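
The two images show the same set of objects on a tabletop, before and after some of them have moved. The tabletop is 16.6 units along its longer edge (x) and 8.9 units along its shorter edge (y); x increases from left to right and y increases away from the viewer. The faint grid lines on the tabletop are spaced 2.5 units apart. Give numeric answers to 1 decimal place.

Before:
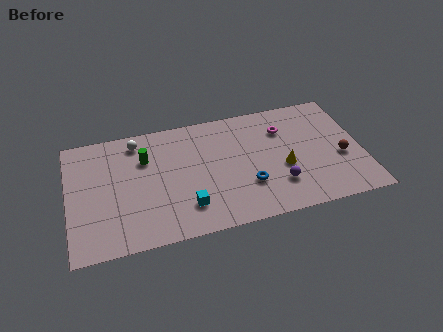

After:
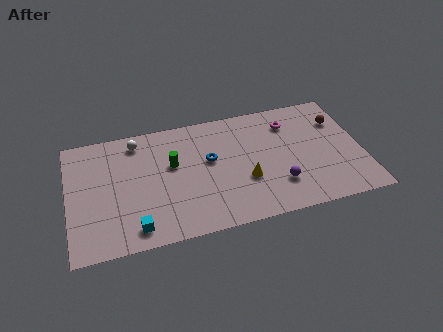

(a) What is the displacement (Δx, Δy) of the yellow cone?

(-2.2, -0.4)

The yellow cone started near (12.1, 3.6) and ended near (9.9, 3.2).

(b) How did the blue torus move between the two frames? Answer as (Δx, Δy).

(-2.0, 2.4)

From the two frames, the blue torus sits at roughly (10.0, 2.8) before and (8.0, 5.2) after.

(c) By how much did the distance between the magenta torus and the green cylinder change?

-0.9

Before: roughly 7.9 units apart; after: 7.0. That's 0.9 units closer together.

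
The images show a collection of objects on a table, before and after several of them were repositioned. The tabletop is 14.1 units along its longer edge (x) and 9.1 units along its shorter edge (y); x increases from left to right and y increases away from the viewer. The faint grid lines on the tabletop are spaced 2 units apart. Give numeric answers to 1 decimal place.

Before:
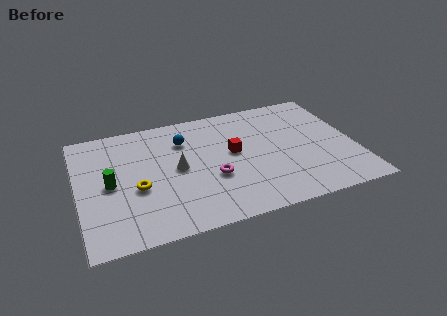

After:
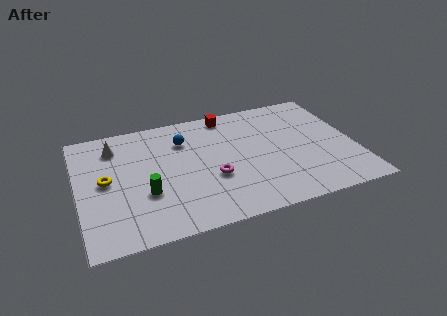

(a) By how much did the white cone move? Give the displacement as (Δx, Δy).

(-3.0, 2.6)

From the two frames, the white cone sits at roughly (5.0, 4.6) before and (2.0, 7.2) after.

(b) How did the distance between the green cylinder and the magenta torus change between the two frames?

-1.8

Before: roughly 5.2 units apart; after: 3.4. That's 1.8 units closer together.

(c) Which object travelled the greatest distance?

the white cone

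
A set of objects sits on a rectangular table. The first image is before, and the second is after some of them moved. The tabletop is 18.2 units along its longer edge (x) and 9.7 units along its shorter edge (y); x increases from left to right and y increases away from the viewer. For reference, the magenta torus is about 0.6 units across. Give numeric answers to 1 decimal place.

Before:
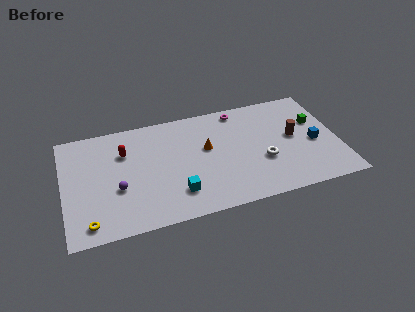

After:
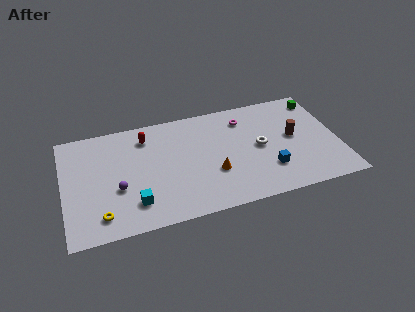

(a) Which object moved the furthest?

the blue cube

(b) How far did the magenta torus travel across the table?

0.9

The magenta torus moved from about (11.9, 8.6) to (12.2, 7.7), a distance of √(0.3² + 0.9²) ≈ 0.9.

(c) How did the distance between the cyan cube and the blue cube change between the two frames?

-0.6

Before: roughly 9.5 units apart; after: 8.9. That's 0.6 units closer together.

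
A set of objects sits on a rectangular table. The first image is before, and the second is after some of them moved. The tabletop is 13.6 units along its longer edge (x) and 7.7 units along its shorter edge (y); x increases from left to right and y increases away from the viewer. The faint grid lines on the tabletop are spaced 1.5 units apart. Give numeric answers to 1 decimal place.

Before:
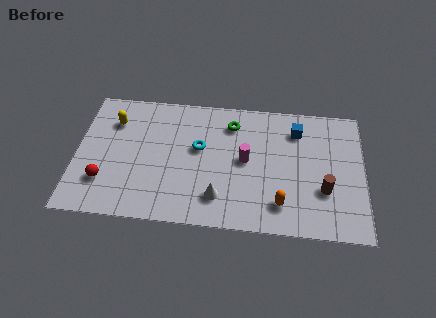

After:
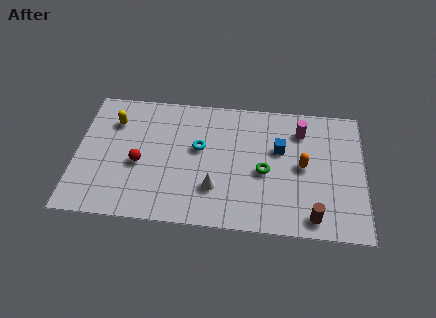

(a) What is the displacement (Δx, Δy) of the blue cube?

(-0.8, -1.2)

The blue cube was at about (10.4, 6.0) and moved to about (9.6, 4.8).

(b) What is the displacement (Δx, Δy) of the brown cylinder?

(-0.5, -1.6)

The brown cylinder started near (11.7, 2.6) and ended near (11.2, 1.0).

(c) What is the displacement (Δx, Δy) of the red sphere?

(1.6, 1.2)

The red sphere was at about (1.4, 2.1) and moved to about (3.0, 3.3).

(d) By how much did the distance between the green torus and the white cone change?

-1.8

They were about 4.4 units apart before and 2.6 after — 1.8 units closer together.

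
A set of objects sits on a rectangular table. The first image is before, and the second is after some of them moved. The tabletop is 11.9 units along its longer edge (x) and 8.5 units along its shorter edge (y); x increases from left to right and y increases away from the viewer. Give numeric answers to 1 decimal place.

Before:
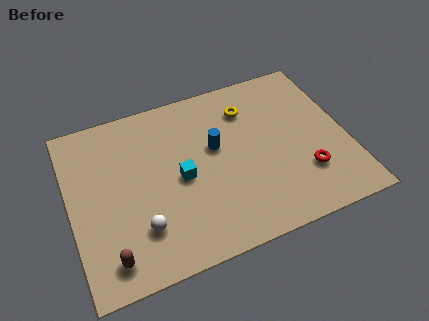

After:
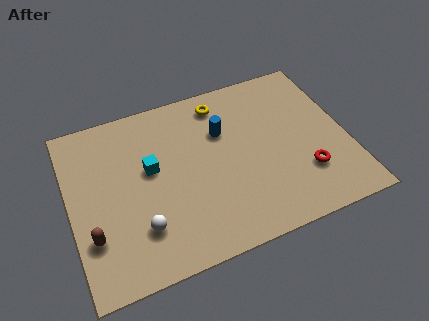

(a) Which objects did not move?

the white sphere and the red torus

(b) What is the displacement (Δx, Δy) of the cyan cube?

(-1.2, 0.9)

From the two frames, the cyan cube sits at roughly (4.7, 4.0) before and (3.5, 4.9) after.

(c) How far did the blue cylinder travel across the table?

0.8

From (6.3, 5.0) to (6.7, 5.7), the blue cylinder covered √(0.4² + 0.7²) ≈ 0.8 units.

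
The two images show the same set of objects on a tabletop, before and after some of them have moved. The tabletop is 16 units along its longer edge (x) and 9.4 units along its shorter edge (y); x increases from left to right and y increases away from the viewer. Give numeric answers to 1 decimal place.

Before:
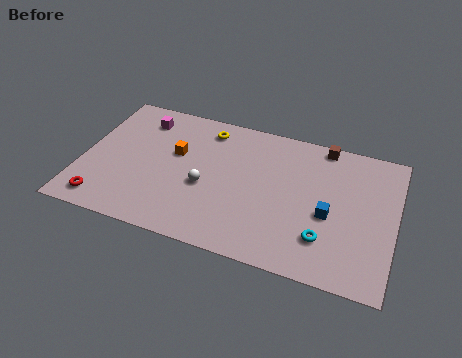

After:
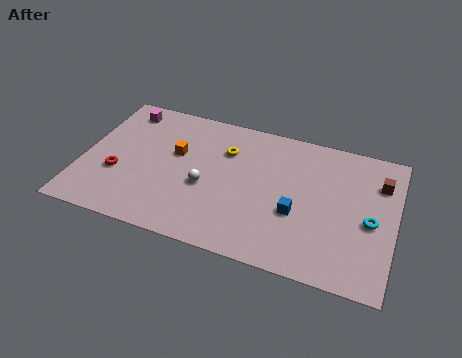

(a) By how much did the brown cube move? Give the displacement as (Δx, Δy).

(3.0, -1.7)

The brown cube started near (12.1, 8.6) and ended near (15.1, 6.9).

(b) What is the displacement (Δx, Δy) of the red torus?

(0.5, 2.1)

The red torus was at about (1.4, 1.3) and moved to about (1.9, 3.4).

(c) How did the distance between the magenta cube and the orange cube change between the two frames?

+1.0

The distance was about 2.8 in the first image and 3.8 in the second, so they moved 1.0 units further apart.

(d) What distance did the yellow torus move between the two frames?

1.6

The yellow torus was near (6.1, 7.9) before and (7.2, 6.7) after, so it travelled √(1.1² + 1.2²) ≈ 1.6 units.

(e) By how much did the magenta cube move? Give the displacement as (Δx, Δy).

(-1.0, 0.4)

The magenta cube was at about (2.7, 7.6) and moved to about (1.7, 8.0).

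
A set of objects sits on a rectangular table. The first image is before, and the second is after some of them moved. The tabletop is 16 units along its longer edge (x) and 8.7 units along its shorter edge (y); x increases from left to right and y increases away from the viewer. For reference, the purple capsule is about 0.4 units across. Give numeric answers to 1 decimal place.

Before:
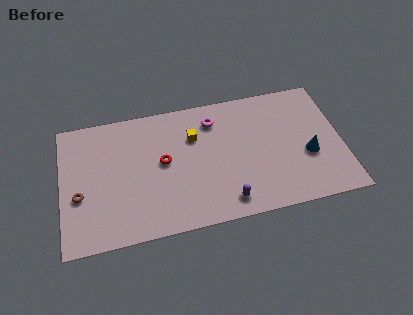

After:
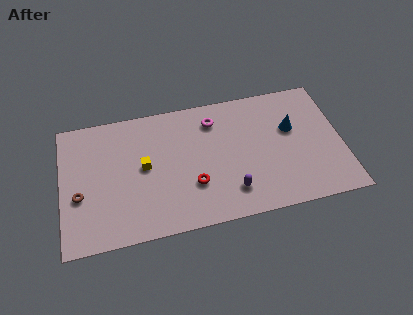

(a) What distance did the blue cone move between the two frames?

2.2

The blue cone was near (14.0, 3.4) before and (13.2, 5.4) after, so it travelled √(0.8² + 2.0²) ≈ 2.2 units.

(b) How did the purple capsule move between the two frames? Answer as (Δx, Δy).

(0.3, 0.6)

From the two frames, the purple capsule sits at roughly (9.2, 1.3) before and (9.5, 1.9) after.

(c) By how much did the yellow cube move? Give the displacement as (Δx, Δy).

(-2.9, -1.4)

The yellow cube was at about (7.6, 6.0) and moved to about (4.7, 4.6).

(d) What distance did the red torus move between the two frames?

2.5

The red torus was near (5.8, 4.7) before and (7.4, 2.8) after, so it travelled √(1.6² + 1.9²) ≈ 2.5 units.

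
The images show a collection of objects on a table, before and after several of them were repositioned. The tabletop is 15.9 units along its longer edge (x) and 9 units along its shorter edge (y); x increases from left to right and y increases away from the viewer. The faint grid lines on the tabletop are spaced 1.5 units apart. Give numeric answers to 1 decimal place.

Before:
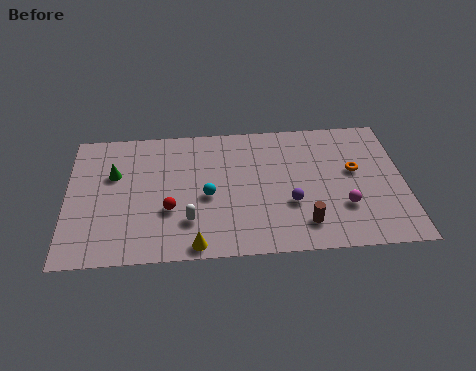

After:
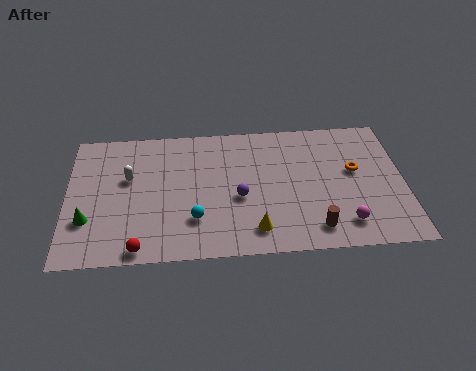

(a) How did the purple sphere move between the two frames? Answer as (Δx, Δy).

(-2.4, 0.6)

From the two frames, the purple sphere sits at roughly (10.5, 3.2) before and (8.1, 3.8) after.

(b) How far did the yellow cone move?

2.9

The yellow cone was near (6.0, 0.8) before and (8.8, 1.6) after, so it travelled √(2.8² + 0.8²) ≈ 2.9 units.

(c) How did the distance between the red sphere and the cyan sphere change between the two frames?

+1.1

The distance was about 2.0 in the first image and 3.1 in the second, so they moved 1.1 units further apart.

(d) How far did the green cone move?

3.2

From (2.2, 5.8) to (1.0, 2.8), the green cone covered √(1.2² + 3.0²) ≈ 3.2 units.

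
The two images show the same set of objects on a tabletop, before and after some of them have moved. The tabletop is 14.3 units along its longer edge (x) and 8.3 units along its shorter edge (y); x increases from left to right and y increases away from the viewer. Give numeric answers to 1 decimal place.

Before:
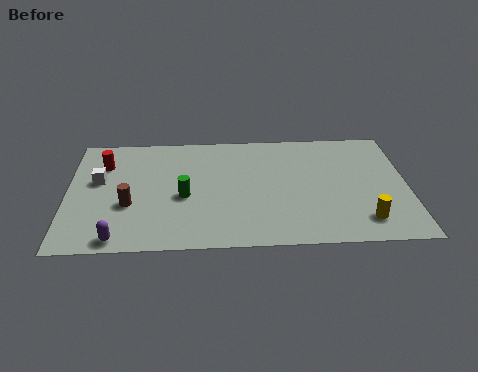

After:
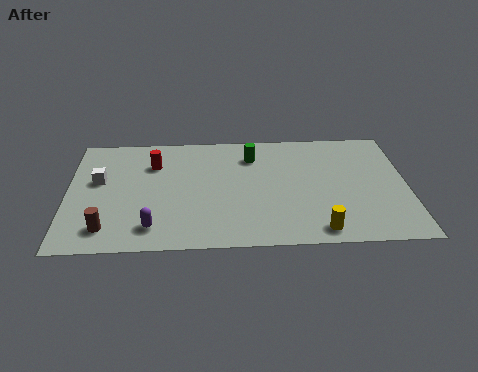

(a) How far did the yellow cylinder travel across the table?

2.0

The yellow cylinder was near (12.4, 1.6) before and (10.5, 1.0) after, so it travelled √(1.9² + 0.6²) ≈ 2.0 units.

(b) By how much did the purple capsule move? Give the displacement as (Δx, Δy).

(1.4, 0.7)

From the two frames, the purple capsule sits at roughly (2.2, 0.8) before and (3.6, 1.5) after.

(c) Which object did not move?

the white cube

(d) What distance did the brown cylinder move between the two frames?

1.8

The brown cylinder moved from about (2.6, 3.1) to (1.7, 1.5), a distance of √(0.9² + 1.6²) ≈ 1.8.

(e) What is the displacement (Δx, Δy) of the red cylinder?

(2.1, -0.1)

The red cylinder started near (1.5, 6.1) and ended near (3.6, 6.0).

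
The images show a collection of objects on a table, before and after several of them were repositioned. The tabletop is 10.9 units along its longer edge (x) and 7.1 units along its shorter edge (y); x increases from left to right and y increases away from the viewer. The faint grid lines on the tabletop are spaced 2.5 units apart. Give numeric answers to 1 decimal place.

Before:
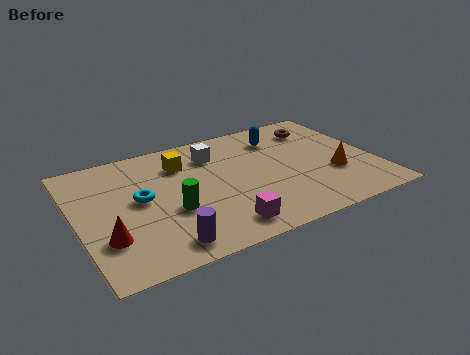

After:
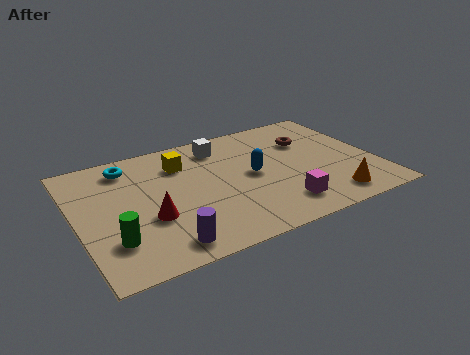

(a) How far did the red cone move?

1.7

From (0.9, 2.1) to (2.5, 2.6), the red cone covered √(1.6² + 0.5²) ≈ 1.7 units.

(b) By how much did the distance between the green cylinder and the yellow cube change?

+1.8

They were about 2.7 units apart before and 4.5 after — 1.8 units further apart.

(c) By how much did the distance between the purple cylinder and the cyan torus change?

+2.1

Before: roughly 2.8 units apart; after: 4.9. That's 2.1 units further apart.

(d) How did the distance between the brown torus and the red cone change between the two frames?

-2.4

They were about 9.0 units apart before and 6.6 after — 2.4 units closer together.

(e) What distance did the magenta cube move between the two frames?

2.2

The magenta cube moved from about (4.9, 1.1) to (7.1, 1.4), a distance of √(2.2² + 0.3²) ≈ 2.2.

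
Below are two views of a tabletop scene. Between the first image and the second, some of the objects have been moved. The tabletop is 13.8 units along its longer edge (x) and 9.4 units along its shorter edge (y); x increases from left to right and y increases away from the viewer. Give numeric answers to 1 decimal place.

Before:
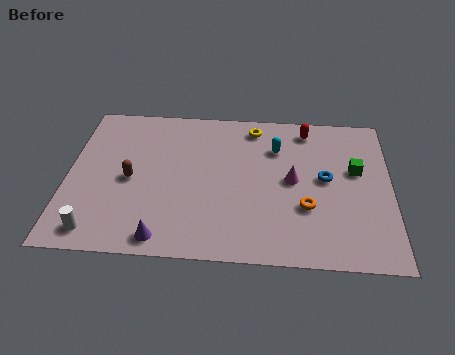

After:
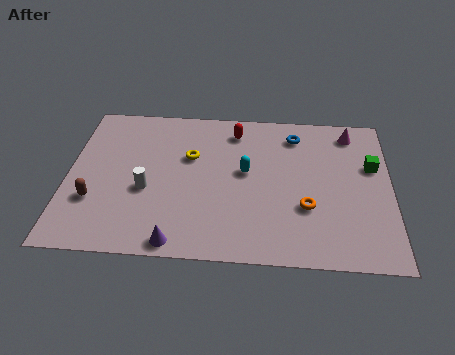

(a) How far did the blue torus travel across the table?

3.0

From (11.0, 5.0) to (9.7, 7.7), the blue torus covered √(1.3² + 2.7²) ≈ 3.0 units.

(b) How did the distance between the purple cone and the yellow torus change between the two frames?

-2.8

Before: roughly 8.0 units apart; after: 5.2. That's 2.8 units closer together.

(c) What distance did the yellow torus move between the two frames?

3.4

The yellow torus was near (7.9, 8.1) before and (5.2, 6.0) after, so it travelled √(2.7² + 2.1²) ≈ 3.4 units.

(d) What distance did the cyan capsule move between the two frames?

2.1

The cyan capsule was near (8.9, 6.8) before and (7.6, 5.2) after, so it travelled √(1.3² + 1.6²) ≈ 2.1 units.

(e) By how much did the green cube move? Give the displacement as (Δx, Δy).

(0.7, 0.3)

The green cube started near (12.3, 5.6) and ended near (13.0, 5.9).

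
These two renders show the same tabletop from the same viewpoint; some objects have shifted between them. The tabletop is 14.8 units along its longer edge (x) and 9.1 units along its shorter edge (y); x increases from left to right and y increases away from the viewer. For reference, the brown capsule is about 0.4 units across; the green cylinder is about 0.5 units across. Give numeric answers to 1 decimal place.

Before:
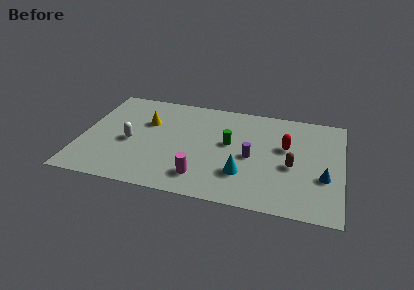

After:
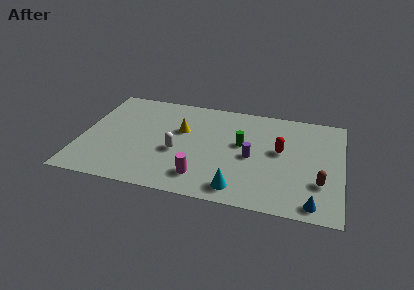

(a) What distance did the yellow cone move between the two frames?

2.0

The yellow cone was near (3.6, 6.0) before and (5.6, 5.7) after, so it travelled √(2.0² + 0.3²) ≈ 2.0 units.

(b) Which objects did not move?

the purple cylinder and the magenta cylinder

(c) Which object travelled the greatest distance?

the white capsule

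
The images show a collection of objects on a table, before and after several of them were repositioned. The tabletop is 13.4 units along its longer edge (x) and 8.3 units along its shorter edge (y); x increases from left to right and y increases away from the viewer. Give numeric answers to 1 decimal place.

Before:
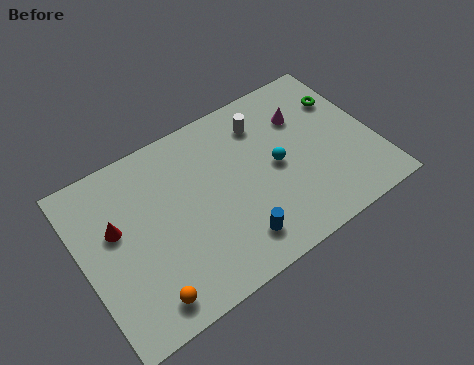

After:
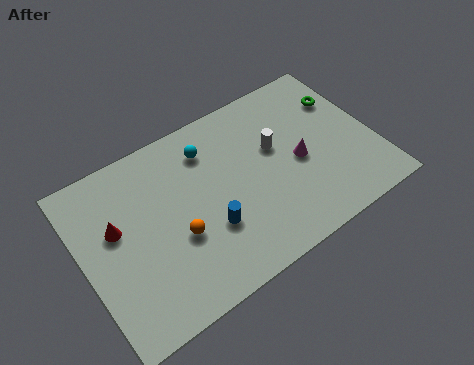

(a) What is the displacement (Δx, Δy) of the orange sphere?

(1.8, 2.0)

From the two frames, the orange sphere sits at roughly (2.3, 1.2) before and (4.1, 3.2) after.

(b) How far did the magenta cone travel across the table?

2.2

From (10.5, 5.9) to (9.9, 3.8), the magenta cone covered √(0.6² + 2.1²) ≈ 2.2 units.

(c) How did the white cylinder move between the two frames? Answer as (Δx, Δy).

(0.3, -1.5)

The white cylinder started near (8.7, 6.5) and ended near (9.0, 5.0).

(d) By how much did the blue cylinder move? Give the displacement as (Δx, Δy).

(-1.0, 1.2)

The blue cylinder was at about (6.5, 1.6) and moved to about (5.5, 2.8).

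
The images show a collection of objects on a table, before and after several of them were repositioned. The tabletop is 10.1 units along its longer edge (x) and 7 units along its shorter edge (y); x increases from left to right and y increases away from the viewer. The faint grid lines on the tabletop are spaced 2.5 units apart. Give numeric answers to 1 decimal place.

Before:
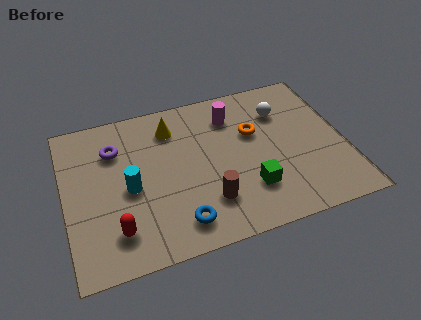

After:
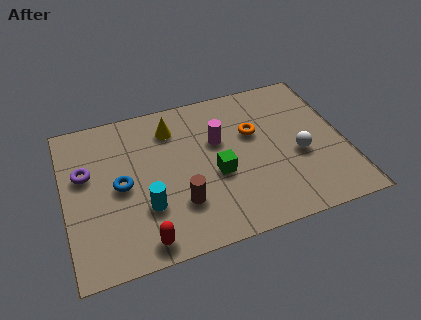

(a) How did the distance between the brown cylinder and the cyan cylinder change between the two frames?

-1.8

They were about 3.0 units apart before and 1.2 after — 1.8 units closer together.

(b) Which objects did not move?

the yellow cone and the orange torus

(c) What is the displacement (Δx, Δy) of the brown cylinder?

(-1.0, 0.2)

From the two frames, the brown cylinder sits at roughly (5.0, 1.8) before and (4.0, 2.0) after.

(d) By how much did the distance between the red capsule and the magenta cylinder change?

-1.3

The distance was about 6.0 in the first image and 4.7 in the second, so they moved 1.3 units closer together.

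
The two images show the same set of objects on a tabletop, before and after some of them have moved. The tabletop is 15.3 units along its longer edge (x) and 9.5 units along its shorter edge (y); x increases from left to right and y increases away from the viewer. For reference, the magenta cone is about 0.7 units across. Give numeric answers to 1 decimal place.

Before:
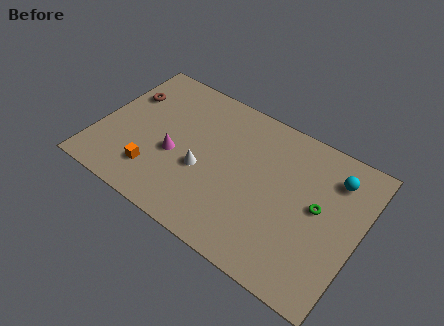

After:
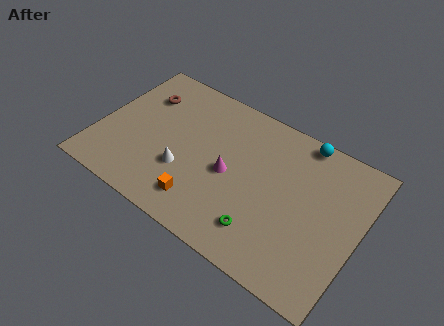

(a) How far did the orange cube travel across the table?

2.9

The orange cube moved from about (3.7, 2.2) to (6.6, 1.8), a distance of √(2.9² + 0.4²) ≈ 2.9.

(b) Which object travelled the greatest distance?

the green torus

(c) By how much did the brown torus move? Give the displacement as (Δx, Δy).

(0.9, 0.4)

From the two frames, the brown torus sits at roughly (1.2, 6.5) before and (2.1, 6.9) after.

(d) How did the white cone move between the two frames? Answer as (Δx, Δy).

(-1.0, -0.6)

The white cone was at about (6.3, 3.8) and moved to about (5.3, 3.2).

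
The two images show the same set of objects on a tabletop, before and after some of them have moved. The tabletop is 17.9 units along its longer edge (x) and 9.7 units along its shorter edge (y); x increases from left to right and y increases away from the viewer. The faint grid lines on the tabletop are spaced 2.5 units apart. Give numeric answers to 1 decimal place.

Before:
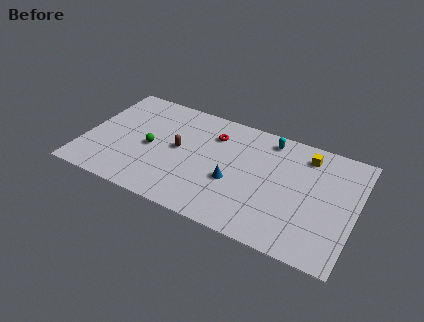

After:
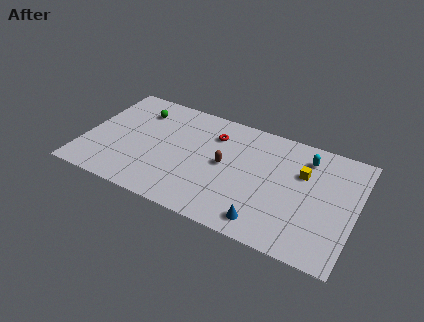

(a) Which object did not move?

the red torus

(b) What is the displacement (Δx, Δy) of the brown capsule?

(3.1, -0.1)

The brown capsule was at about (6.2, 5.1) and moved to about (9.3, 5.0).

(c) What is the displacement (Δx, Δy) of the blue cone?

(2.4, -2.4)

The blue cone was at about (10.0, 3.8) and moved to about (12.4, 1.4).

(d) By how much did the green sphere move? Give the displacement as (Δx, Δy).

(-1.2, 3.0)

The green sphere was at about (4.4, 4.5) and moved to about (3.2, 7.5).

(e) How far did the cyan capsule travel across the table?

2.6

The cyan capsule was near (11.9, 8.4) before and (14.4, 7.8) after, so it travelled √(2.5² + 0.6²) ≈ 2.6 units.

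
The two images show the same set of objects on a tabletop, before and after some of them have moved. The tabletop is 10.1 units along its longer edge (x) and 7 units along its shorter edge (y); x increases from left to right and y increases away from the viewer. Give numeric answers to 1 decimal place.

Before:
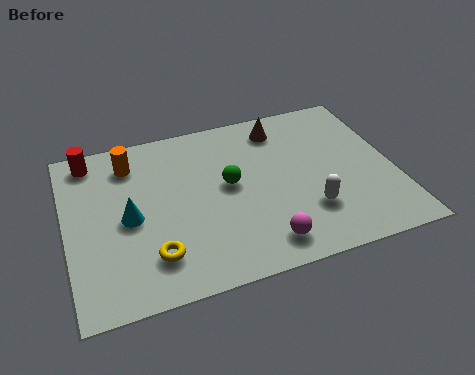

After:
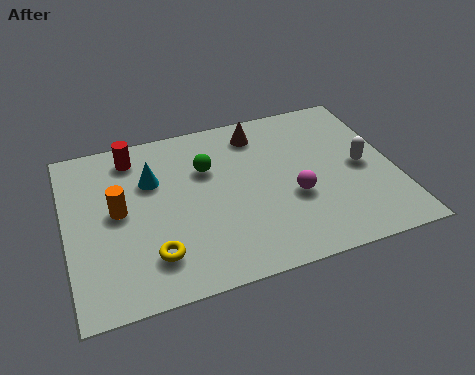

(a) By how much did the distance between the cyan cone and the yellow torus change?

+1.3

They were about 1.8 units apart before and 3.1 after — 1.3 units further apart.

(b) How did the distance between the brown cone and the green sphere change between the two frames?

-0.7

The distance was about 2.7 in the first image and 2.0 in the second, so they moved 0.7 units closer together.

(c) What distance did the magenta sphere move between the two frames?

1.9

The magenta sphere moved from about (5.8, 1.1) to (6.9, 2.7), a distance of √(1.1² + 1.6²) ≈ 1.9.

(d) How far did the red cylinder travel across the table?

1.3

From (0.9, 6.1) to (2.2, 5.9), the red cylinder covered √(1.3² + 0.2²) ≈ 1.3 units.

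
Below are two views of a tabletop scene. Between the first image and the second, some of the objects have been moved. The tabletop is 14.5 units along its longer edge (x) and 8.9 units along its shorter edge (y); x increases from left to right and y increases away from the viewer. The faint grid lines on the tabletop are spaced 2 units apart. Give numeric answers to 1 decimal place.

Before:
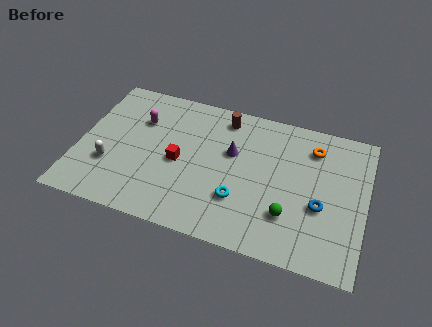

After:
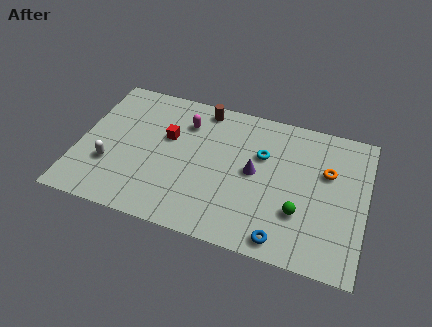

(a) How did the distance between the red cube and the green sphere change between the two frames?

+1.5

The distance was about 5.9 in the first image and 7.4 in the second, so they moved 1.5 units further apart.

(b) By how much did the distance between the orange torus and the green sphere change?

-1.5

They were about 4.6 units apart before and 3.1 after — 1.5 units closer together.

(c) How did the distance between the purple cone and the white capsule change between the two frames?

+0.9

The distance was about 6.5 in the first image and 7.4 in the second, so they moved 0.9 units further apart.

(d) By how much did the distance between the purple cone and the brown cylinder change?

+2.2

The distance was about 2.2 in the first image and 4.4 in the second, so they moved 2.2 units further apart.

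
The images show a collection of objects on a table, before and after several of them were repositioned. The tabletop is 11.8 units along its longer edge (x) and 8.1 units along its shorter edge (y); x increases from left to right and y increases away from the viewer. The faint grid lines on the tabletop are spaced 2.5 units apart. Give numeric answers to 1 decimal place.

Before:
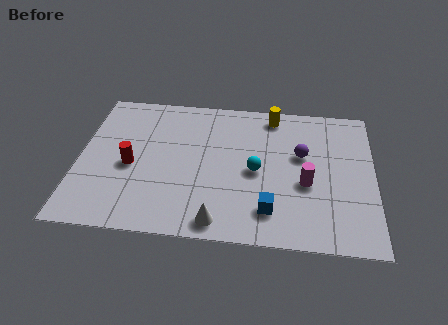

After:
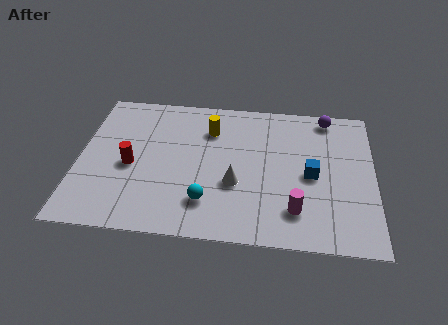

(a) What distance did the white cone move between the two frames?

2.2

The white cone moved from about (5.7, 0.9) to (6.3, 3.0), a distance of √(0.6² + 2.1²) ≈ 2.2.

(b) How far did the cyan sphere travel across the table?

2.7

The cyan sphere was near (7.1, 3.8) before and (5.2, 1.9) after, so it travelled √(1.9² + 1.9²) ≈ 2.7 units.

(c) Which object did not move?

the red cylinder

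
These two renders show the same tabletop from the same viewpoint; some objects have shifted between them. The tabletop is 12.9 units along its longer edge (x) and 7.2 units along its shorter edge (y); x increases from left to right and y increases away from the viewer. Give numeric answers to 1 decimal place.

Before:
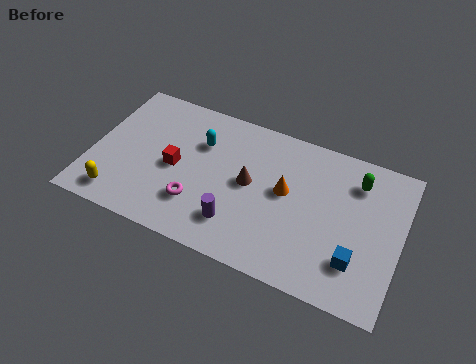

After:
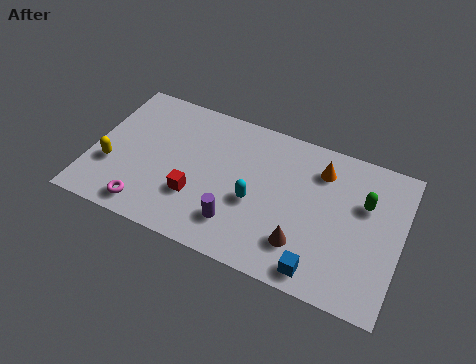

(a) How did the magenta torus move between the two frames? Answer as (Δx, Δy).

(-2.0, -1.0)

The magenta torus started near (4.6, 2.0) and ended near (2.6, 1.0).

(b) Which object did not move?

the purple cylinder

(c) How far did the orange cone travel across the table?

2.1

The orange cone moved from about (8.1, 4.0) to (9.4, 5.6), a distance of √(1.3² + 1.6²) ≈ 2.1.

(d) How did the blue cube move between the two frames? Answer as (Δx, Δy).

(-1.4, -1.0)

The blue cube started near (11.2, 1.9) and ended near (9.8, 0.9).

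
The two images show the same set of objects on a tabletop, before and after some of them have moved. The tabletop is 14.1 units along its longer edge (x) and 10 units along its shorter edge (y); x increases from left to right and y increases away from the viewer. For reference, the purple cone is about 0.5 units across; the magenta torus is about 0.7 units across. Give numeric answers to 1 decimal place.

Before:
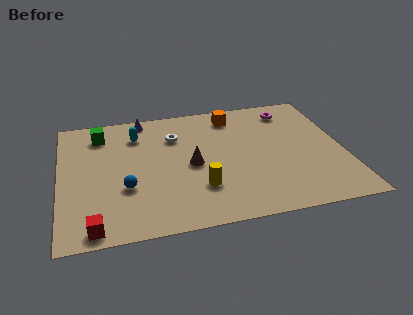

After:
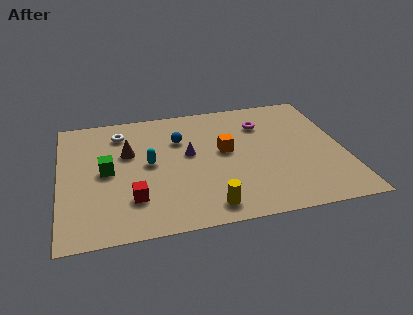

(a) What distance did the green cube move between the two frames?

3.1

The green cube moved from about (2.1, 8.1) to (2.3, 5.0), a distance of √(0.2² + 3.1²) ≈ 3.1.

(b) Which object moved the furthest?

the blue sphere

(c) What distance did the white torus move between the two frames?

2.8

From (5.8, 7.2) to (3.1, 8.0), the white torus covered √(2.7² + 0.8²) ≈ 2.8 units.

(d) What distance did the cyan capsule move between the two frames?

2.5

The cyan capsule was near (3.9, 7.7) before and (4.4, 5.2) after, so it travelled √(0.5² + 2.5²) ≈ 2.5 units.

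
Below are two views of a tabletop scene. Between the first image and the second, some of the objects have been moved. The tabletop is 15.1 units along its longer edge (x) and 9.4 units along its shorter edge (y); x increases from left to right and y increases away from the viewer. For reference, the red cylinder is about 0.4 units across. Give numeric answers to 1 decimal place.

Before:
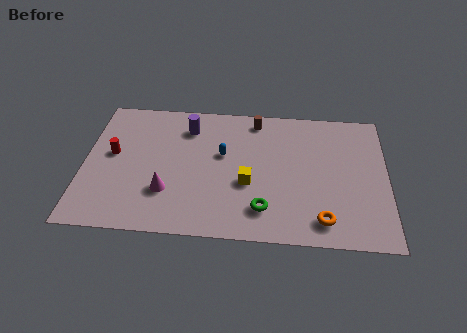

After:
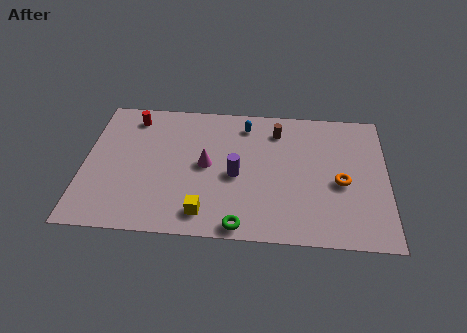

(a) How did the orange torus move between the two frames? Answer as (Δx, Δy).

(0.9, 2.6)

From the two frames, the orange torus sits at roughly (11.9, 1.5) before and (12.8, 4.1) after.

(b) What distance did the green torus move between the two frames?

1.6

The green torus moved from about (9.0, 2.0) to (7.9, 0.8), a distance of √(1.1² + 1.2²) ≈ 1.6.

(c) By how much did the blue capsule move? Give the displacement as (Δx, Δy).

(1.1, 2.2)

From the two frames, the blue capsule sits at roughly (6.9, 5.6) before and (8.0, 7.8) after.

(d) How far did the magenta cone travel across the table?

2.8

The magenta cone moved from about (4.2, 2.8) to (6.1, 4.8), a distance of √(1.9² + 2.0²) ≈ 2.8.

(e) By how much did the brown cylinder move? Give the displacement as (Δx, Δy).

(1.1, -0.7)

From the two frames, the brown cylinder sits at roughly (8.5, 8.2) before and (9.6, 7.5) after.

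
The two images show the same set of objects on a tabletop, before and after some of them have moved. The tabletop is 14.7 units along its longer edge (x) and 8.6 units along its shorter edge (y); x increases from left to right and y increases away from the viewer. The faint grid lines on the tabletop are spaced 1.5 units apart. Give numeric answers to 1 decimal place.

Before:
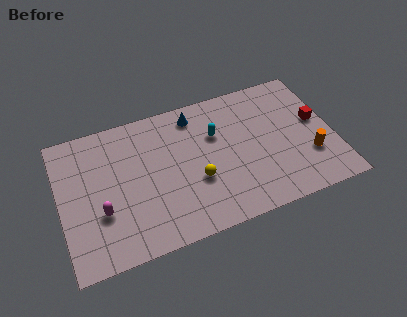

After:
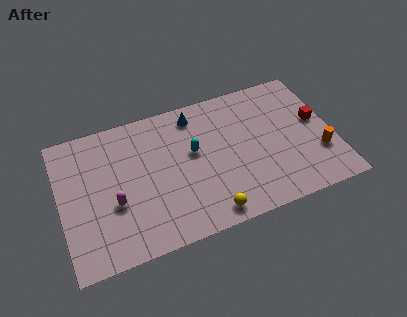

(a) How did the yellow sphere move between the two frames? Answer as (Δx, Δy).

(0.4, -2.2)

From the two frames, the yellow sphere sits at roughly (7.2, 3.2) before and (7.6, 1.0) after.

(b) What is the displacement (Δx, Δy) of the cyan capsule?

(-1.3, -0.7)

The cyan capsule started near (8.5, 5.7) and ended near (7.2, 5.0).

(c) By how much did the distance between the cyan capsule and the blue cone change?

+0.4

Before: roughly 1.9 units apart; after: 2.3. That's 0.4 units further apart.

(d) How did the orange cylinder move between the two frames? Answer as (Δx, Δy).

(0.5, 0.0)

The orange cylinder started near (13.3, 2.7) and ended near (13.8, 2.7).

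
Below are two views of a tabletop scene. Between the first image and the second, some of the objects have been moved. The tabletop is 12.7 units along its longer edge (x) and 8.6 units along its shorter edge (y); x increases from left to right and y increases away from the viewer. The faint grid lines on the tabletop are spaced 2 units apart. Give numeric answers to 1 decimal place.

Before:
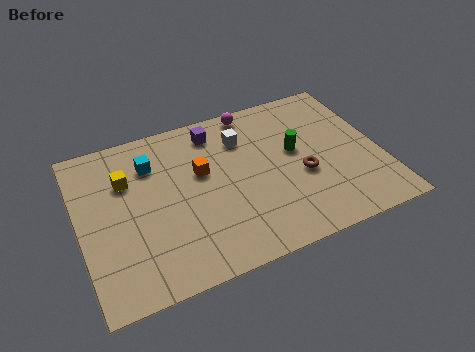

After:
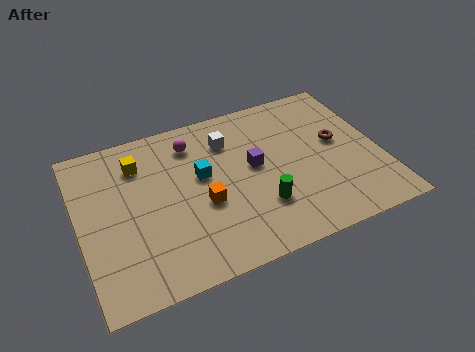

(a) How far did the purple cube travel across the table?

2.9

From (6.0, 7.2) to (7.4, 4.7), the purple cube covered √(1.4² + 2.5²) ≈ 2.9 units.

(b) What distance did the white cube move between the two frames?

0.6

The white cube moved from about (7.1, 6.4) to (6.5, 6.5), a distance of √(0.6² + 0.1²) ≈ 0.6.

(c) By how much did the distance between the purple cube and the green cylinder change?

-1.7

The distance was about 3.9 in the first image and 2.2 in the second, so they moved 1.7 units closer together.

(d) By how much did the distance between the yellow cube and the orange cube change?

+0.7

The distance was about 3.2 in the first image and 3.9 in the second, so they moved 0.7 units further apart.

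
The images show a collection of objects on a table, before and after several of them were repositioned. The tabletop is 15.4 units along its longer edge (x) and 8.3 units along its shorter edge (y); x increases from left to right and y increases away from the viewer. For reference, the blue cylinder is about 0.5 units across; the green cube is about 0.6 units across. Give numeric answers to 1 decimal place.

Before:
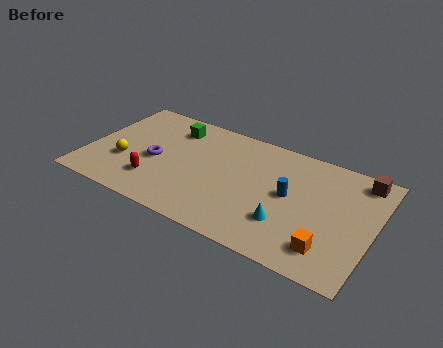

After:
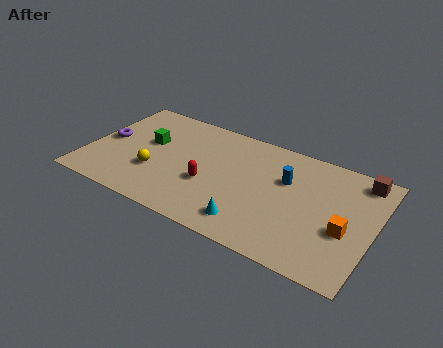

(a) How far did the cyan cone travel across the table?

2.0

From (11.0, 2.4) to (9.2, 1.5), the cyan cone covered √(1.8² + 0.9²) ≈ 2.0 units.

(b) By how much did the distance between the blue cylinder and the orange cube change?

+0.4

The distance was about 3.6 in the first image and 4.0 in the second, so they moved 0.4 units further apart.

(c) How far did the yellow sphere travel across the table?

1.7

From (2.1, 2.9) to (3.8, 2.8), the yellow sphere covered √(1.7² + 0.1²) ≈ 1.7 units.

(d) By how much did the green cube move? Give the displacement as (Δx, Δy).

(-1.1, -1.7)

From the two frames, the green cube sits at roughly (4.2, 6.6) before and (3.1, 4.9) after.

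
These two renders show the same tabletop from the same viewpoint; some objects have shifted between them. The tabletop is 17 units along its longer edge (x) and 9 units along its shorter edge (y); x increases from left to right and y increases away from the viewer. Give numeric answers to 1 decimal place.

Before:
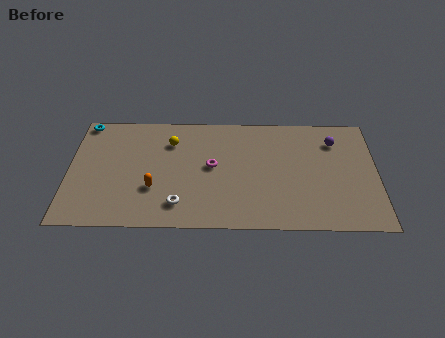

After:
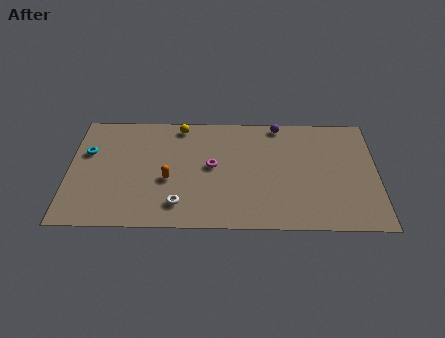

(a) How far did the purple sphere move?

3.4

The purple sphere was near (14.7, 6.9) before and (11.6, 8.2) after, so it travelled √(3.1² + 1.3²) ≈ 3.4 units.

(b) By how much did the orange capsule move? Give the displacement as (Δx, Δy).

(0.8, 0.7)

The orange capsule was at about (4.7, 3.0) and moved to about (5.5, 3.7).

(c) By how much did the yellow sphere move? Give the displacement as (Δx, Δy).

(0.5, 1.3)

The yellow sphere was at about (5.6, 6.7) and moved to about (6.1, 8.0).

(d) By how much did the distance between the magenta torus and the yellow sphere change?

+0.7

The distance was about 3.0 in the first image and 3.7 in the second, so they moved 0.7 units further apart.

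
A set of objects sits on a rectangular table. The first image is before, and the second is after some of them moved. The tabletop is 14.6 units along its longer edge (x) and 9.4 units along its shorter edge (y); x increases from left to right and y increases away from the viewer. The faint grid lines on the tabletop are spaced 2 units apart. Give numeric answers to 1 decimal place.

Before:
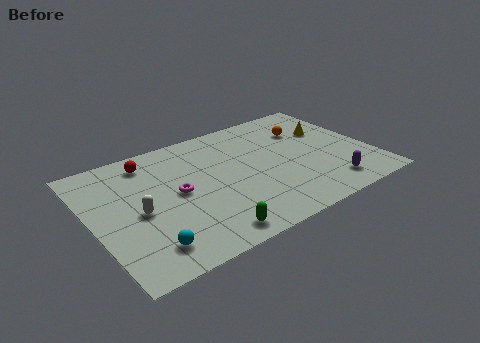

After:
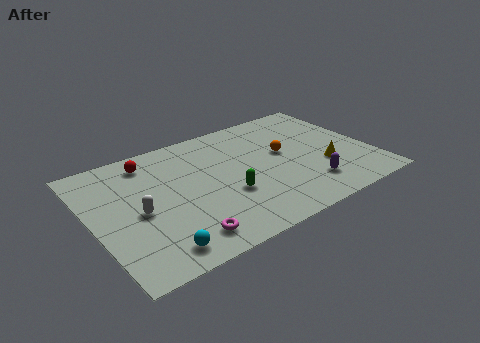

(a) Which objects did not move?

the white capsule and the red sphere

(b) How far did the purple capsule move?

1.1

From (11.9, 1.6) to (10.9, 2.1), the purple capsule covered √(1.0² + 0.5²) ≈ 1.1 units.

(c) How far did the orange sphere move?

2.1

From (11.7, 6.7) to (10.2, 5.3), the orange sphere covered √(1.5² + 1.4²) ≈ 2.1 units.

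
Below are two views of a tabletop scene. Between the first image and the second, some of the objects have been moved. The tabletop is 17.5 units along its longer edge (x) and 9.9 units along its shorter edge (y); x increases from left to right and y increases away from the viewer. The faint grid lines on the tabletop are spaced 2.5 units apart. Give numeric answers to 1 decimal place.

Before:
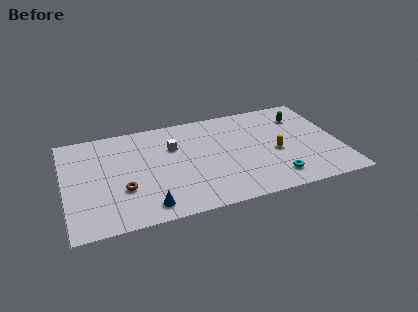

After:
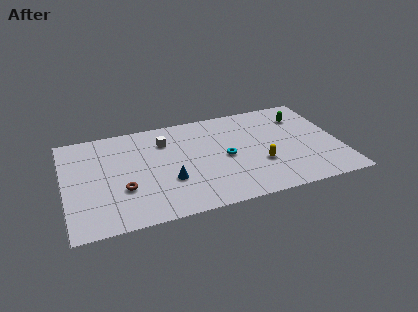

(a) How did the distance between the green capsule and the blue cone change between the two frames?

-2.3

Before: roughly 12.1 units apart; after: 9.8. That's 2.3 units closer together.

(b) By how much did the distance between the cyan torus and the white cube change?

-3.2

They were about 7.8 units apart before and 4.6 after — 3.2 units closer together.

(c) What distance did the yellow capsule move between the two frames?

1.4

From (13.4, 4.3) to (12.3, 3.4), the yellow capsule covered √(1.1² + 0.9²) ≈ 1.4 units.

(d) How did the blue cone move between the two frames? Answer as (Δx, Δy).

(1.5, 2.0)

The blue cone was at about (5.0, 1.4) and moved to about (6.5, 3.4).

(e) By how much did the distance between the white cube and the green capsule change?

+0.5

The distance was about 8.4 in the first image and 8.9 in the second, so they moved 0.5 units further apart.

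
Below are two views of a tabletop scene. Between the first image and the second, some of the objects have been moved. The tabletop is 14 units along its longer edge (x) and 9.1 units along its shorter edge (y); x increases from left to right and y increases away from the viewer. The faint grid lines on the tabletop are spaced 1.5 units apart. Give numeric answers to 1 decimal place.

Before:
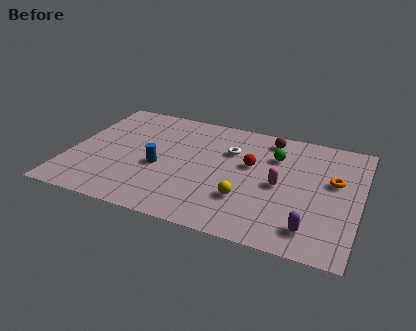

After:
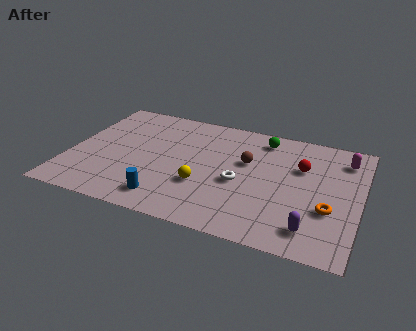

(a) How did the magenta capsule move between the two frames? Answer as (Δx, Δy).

(2.9, 3.0)

The magenta capsule was at about (10.2, 4.3) and moved to about (13.1, 7.3).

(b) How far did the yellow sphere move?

2.1

The yellow sphere was near (8.7, 2.7) before and (6.6, 3.1) after, so it travelled √(2.1² + 0.4²) ≈ 2.1 units.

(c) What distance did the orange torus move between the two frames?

2.2

From (12.7, 5.4) to (12.6, 3.2), the orange torus covered √(0.1² + 2.2²) ≈ 2.2 units.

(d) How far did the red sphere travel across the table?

2.5

The red sphere moved from about (8.7, 5.4) to (11.1, 6.0), a distance of √(2.4² + 0.6²) ≈ 2.5.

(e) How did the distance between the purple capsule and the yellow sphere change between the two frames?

+2.1

The distance was about 3.4 in the first image and 5.5 in the second, so they moved 2.1 units further apart.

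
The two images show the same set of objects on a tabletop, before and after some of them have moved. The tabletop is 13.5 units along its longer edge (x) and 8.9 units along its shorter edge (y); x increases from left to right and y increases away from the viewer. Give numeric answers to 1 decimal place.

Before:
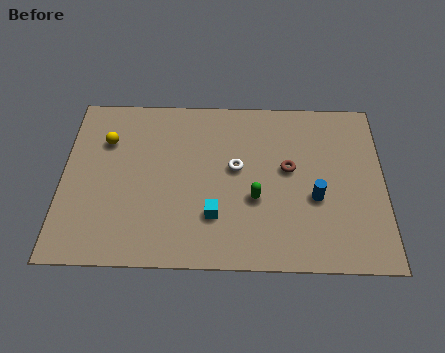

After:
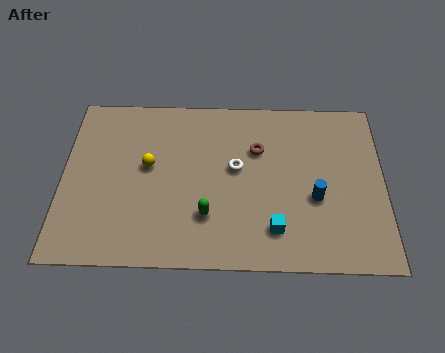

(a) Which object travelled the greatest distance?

the cyan cube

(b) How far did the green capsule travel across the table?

2.2

The green capsule moved from about (8.1, 3.4) to (6.1, 2.5), a distance of √(2.0² + 0.9²) ≈ 2.2.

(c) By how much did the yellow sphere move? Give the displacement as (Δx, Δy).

(1.8, -1.3)

From the two frames, the yellow sphere sits at roughly (1.8, 6.3) before and (3.6, 5.0) after.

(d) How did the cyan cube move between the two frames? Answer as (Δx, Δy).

(2.5, -0.6)

The cyan cube started near (6.4, 2.5) and ended near (8.9, 1.9).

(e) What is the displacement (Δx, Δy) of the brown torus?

(-1.3, 1.0)

The brown torus was at about (9.5, 5.0) and moved to about (8.2, 6.0).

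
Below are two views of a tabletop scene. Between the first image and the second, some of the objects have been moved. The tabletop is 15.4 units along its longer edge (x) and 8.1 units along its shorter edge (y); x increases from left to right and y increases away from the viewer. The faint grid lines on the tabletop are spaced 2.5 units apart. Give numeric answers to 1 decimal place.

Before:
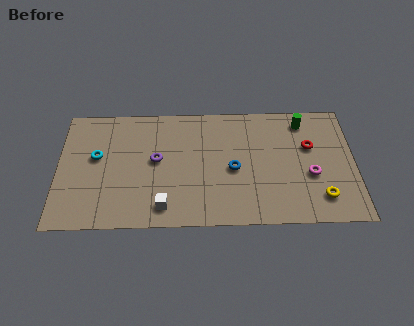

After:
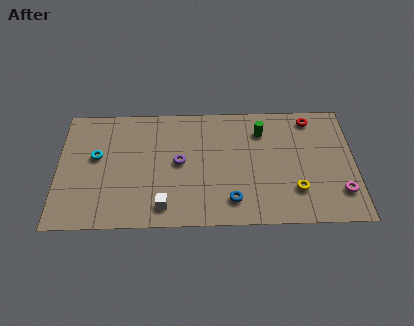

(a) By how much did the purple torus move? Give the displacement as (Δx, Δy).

(1.2, -0.2)

From the two frames, the purple torus sits at roughly (5.1, 4.4) before and (6.3, 4.2) after.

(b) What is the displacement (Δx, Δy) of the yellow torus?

(-1.3, 0.5)

The yellow torus started near (13.6, 1.7) and ended near (12.3, 2.2).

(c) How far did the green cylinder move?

2.3

From (12.8, 6.8) to (10.6, 6.2), the green cylinder covered √(2.2² + 0.6²) ≈ 2.3 units.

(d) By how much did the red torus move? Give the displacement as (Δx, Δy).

(0.1, 1.9)

From the two frames, the red torus sits at roughly (13.1, 5.1) before and (13.2, 7.0) after.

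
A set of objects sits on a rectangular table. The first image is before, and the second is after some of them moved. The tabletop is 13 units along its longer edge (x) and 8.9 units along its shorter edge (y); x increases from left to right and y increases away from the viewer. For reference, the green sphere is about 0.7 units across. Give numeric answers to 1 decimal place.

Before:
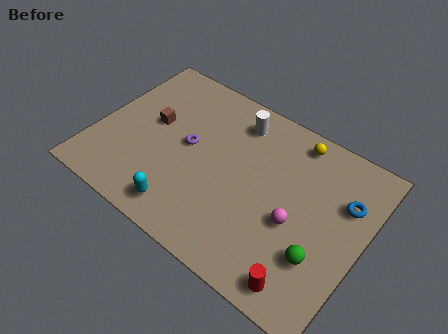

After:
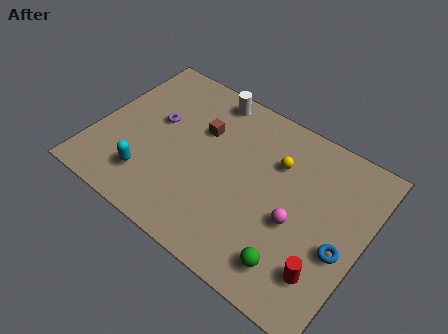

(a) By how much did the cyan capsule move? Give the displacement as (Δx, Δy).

(-1.9, 0.7)

The cyan capsule started near (4.9, 1.3) and ended near (3.0, 2.0).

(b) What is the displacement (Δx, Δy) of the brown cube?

(2.3, 0.9)

The brown cube started near (2.5, 5.0) and ended near (4.8, 5.9).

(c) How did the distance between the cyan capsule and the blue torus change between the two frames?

+0.8

Before: roughly 8.4 units apart; after: 9.2. That's 0.8 units further apart.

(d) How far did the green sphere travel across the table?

1.6

The green sphere moved from about (11.3, 2.7) to (10.2, 1.6), a distance of √(1.1² + 1.1²) ≈ 1.6.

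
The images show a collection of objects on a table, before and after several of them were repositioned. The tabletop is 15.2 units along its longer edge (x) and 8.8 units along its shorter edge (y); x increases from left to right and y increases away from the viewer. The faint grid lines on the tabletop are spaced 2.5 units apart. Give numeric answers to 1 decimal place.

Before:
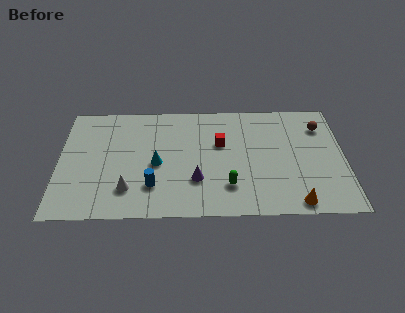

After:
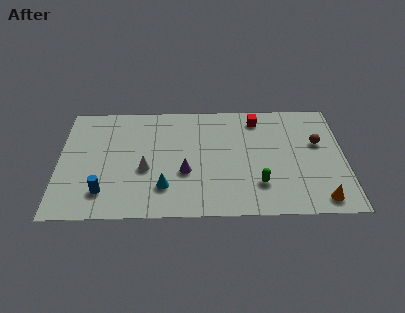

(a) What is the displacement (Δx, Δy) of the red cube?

(2.0, 1.9)

The red cube was at about (8.6, 5.5) and moved to about (10.6, 7.4).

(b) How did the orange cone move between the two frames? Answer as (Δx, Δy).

(1.3, 0.2)

From the two frames, the orange cone sits at roughly (12.5, 0.9) before and (13.8, 1.1) after.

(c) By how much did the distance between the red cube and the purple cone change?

+2.6

Before: roughly 3.1 units apart; after: 5.7. That's 2.6 units further apart.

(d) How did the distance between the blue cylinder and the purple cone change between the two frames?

+2.2

Before: roughly 2.3 units apart; after: 4.5. That's 2.2 units further apart.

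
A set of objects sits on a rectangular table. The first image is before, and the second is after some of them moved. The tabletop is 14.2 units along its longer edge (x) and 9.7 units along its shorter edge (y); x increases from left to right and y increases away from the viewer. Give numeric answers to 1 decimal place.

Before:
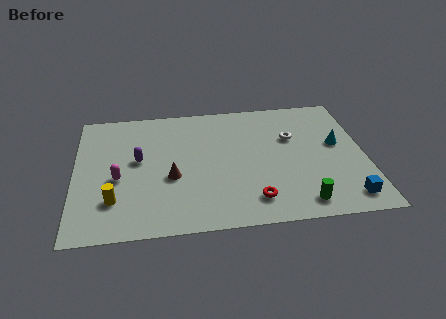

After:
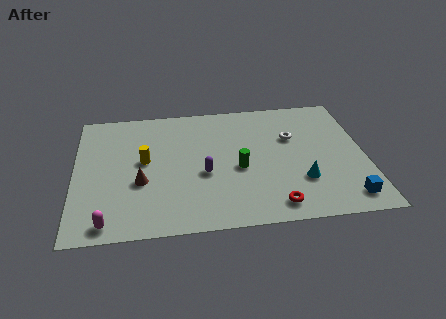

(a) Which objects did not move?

the white torus and the blue cube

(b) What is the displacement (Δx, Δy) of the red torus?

(1.0, -0.5)

The red torus was at about (8.6, 1.8) and moved to about (9.6, 1.3).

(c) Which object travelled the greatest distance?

the green cylinder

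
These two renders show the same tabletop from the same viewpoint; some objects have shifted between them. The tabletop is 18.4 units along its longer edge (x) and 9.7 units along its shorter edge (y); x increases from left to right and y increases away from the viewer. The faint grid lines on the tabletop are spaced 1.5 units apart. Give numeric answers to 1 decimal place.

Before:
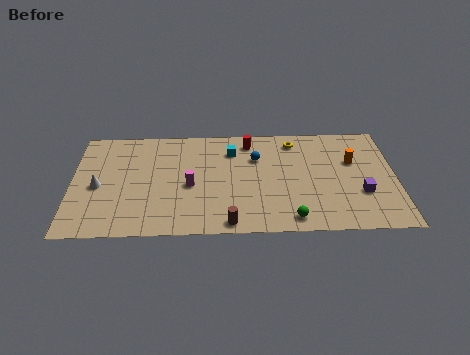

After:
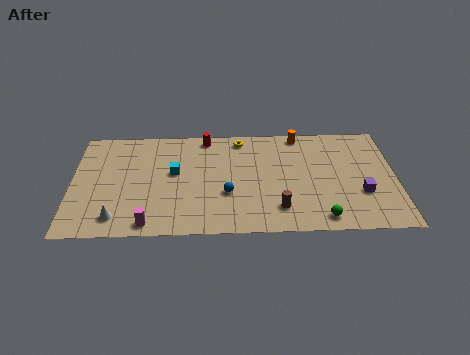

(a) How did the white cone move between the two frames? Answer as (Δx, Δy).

(1.1, -2.8)

The white cone started near (1.5, 4.4) and ended near (2.6, 1.6).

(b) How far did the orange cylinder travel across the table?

4.0

From (16.0, 6.2) to (13.0, 8.8), the orange cylinder covered √(3.0² + 2.6²) ≈ 4.0 units.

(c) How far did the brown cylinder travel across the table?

3.0

The brown cylinder was near (8.9, 0.9) before and (11.7, 2.1) after, so it travelled √(2.8² + 1.2²) ≈ 3.0 units.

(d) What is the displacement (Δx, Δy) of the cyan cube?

(-3.3, -1.9)

The cyan cube started near (9.1, 7.4) and ended near (5.8, 5.5).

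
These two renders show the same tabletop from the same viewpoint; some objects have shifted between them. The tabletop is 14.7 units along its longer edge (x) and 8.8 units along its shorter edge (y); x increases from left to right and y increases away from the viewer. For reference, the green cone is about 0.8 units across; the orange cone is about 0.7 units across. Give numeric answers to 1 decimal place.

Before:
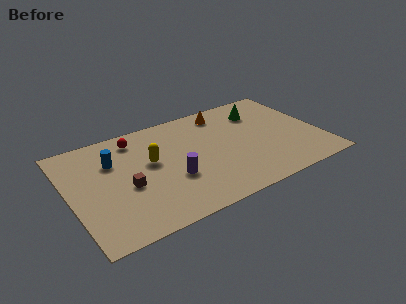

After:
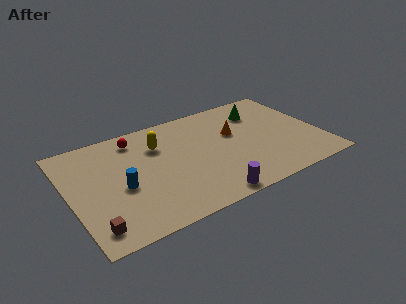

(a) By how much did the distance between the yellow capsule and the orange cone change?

-0.8

Before: roughly 5.3 units apart; after: 4.5. That's 0.8 units closer together.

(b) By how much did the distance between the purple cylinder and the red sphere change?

+2.9

They were about 4.5 units apart before and 7.4 after — 2.9 units further apart.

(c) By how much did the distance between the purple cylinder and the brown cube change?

+3.9

They were about 2.6 units apart before and 6.5 after — 3.9 units further apart.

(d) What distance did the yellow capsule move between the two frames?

1.3

From (4.8, 5.1) to (5.4, 6.3), the yellow capsule covered √(0.6² + 1.2²) ≈ 1.3 units.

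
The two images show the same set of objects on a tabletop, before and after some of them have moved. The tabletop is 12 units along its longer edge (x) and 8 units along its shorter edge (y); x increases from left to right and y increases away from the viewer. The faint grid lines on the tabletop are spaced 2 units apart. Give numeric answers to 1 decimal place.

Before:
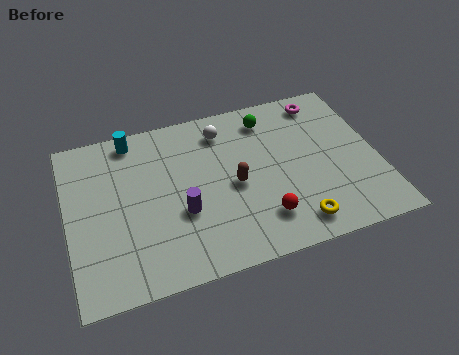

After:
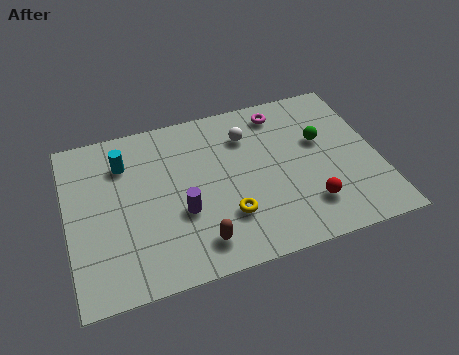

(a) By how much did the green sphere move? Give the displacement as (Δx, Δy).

(1.9, -1.7)

The green sphere was at about (8.0, 6.6) and moved to about (9.9, 4.9).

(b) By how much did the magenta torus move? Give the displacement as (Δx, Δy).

(-1.7, -0.1)

The magenta torus was at about (10.2, 6.9) and moved to about (8.5, 6.8).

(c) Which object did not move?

the purple cylinder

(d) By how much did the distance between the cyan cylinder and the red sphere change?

+0.9

They were about 7.0 units apart before and 7.9 after — 0.9 units further apart.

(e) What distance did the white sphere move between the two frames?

1.0

From (6.2, 6.5) to (7.1, 6.0), the white sphere covered √(0.9² + 0.5²) ≈ 1.0 units.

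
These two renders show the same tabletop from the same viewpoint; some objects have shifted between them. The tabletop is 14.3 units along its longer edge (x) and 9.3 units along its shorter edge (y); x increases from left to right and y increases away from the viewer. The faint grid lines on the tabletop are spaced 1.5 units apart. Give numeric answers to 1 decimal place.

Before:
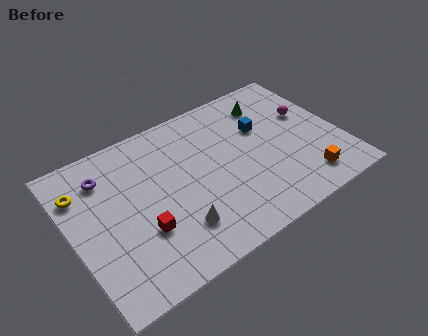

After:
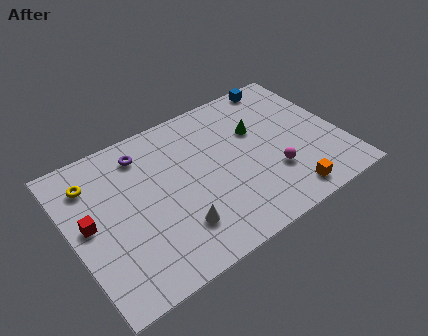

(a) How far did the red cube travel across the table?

3.1

The red cube moved from about (3.4, 3.1) to (0.9, 4.9), a distance of √(2.5² + 1.8²) ≈ 3.1.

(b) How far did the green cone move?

1.7

The green cone was near (11.1, 7.4) before and (10.1, 6.0) after, so it travelled √(1.0² + 1.4²) ≈ 1.7 units.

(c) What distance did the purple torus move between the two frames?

2.1

The purple torus moved from about (2.1, 7.2) to (4.2, 7.6), a distance of √(2.1² + 0.4²) ≈ 2.1.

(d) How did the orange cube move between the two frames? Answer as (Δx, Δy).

(-1.1, -0.4)

From the two frames, the orange cube sits at roughly (11.9, 1.6) before and (10.8, 1.2) after.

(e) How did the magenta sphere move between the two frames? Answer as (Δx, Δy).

(-2.5, -2.8)

The magenta sphere started near (12.9, 5.7) and ended near (10.4, 2.9).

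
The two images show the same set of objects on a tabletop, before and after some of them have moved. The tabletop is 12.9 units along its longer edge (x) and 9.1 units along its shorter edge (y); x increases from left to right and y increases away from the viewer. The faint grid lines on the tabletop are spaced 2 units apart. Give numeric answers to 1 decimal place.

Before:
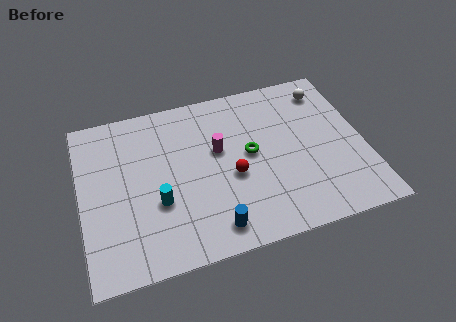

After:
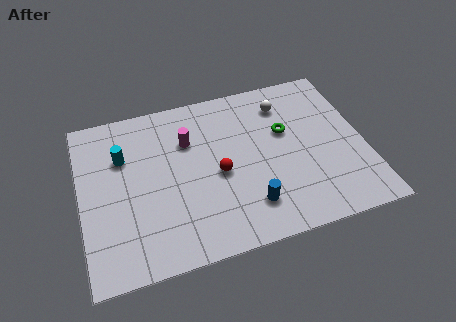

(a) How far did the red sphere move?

0.7

The red sphere moved from about (6.8, 3.8) to (6.2, 4.1), a distance of √(0.6² + 0.3²) ≈ 0.7.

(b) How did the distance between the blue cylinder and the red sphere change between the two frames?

-0.3

The distance was about 2.7 in the first image and 2.4 in the second, so they moved 0.3 units closer together.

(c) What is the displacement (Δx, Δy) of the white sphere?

(-2.0, -0.3)

From the two frames, the white sphere sits at roughly (11.5, 7.5) before and (9.5, 7.2) after.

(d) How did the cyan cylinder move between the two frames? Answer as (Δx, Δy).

(-1.4, 2.9)

The cyan cylinder was at about (3.4, 3.3) and moved to about (2.0, 6.2).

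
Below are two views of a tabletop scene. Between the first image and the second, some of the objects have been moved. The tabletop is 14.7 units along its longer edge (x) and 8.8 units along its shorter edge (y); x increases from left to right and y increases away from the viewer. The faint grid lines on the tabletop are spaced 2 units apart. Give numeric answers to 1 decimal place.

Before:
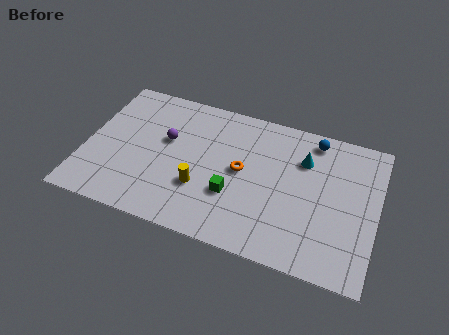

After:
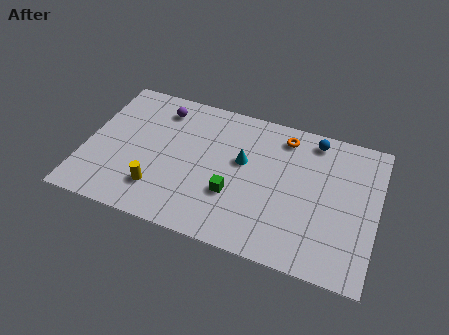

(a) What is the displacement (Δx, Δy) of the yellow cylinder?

(-2.1, -0.8)

From the two frames, the yellow cylinder sits at roughly (6.0, 2.9) before and (3.9, 2.1) after.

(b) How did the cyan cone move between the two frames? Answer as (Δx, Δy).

(-3.0, -1.1)

The cyan cone was at about (10.9, 6.3) and moved to about (7.9, 5.2).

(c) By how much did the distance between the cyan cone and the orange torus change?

-0.5

Before: roughly 3.4 units apart; after: 2.9. That's 0.5 units closer together.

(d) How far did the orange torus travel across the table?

3.4

From (7.9, 4.6) to (9.8, 7.4), the orange torus covered √(1.9² + 2.8²) ≈ 3.4 units.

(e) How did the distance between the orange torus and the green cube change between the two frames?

+3.3

The distance was about 1.6 in the first image and 4.9 in the second, so they moved 3.3 units further apart.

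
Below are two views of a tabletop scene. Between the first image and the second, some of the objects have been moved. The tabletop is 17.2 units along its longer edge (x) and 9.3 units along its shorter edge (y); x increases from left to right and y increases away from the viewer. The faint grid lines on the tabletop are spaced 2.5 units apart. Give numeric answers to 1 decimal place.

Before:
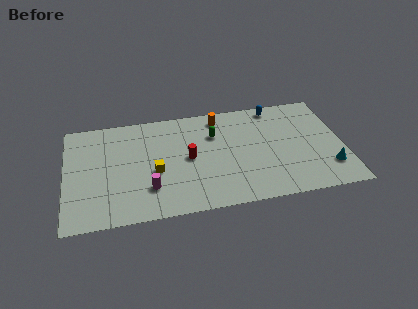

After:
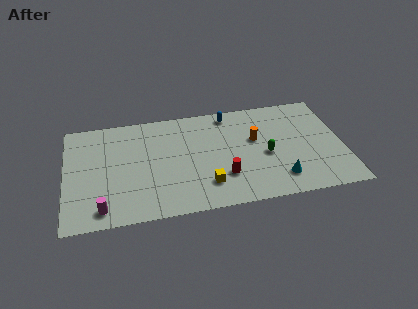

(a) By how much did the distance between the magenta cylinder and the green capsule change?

+4.8

Before: roughly 5.8 units apart; after: 10.6. That's 4.8 units further apart.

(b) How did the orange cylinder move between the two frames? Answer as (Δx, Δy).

(2.1, -2.4)

From the two frames, the orange cylinder sits at roughly (9.7, 8.0) before and (11.8, 5.6) after.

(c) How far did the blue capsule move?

2.9

The blue capsule moved from about (13.2, 8.3) to (10.3, 8.2), a distance of √(2.9² + 0.1²) ≈ 2.9.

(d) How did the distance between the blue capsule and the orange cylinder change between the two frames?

-0.5

They were about 3.5 units apart before and 3.0 after — 0.5 units closer together.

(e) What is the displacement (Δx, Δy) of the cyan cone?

(-3.1, -0.4)

From the two frames, the cyan cone sits at roughly (16.2, 2.3) before and (13.1, 1.9) after.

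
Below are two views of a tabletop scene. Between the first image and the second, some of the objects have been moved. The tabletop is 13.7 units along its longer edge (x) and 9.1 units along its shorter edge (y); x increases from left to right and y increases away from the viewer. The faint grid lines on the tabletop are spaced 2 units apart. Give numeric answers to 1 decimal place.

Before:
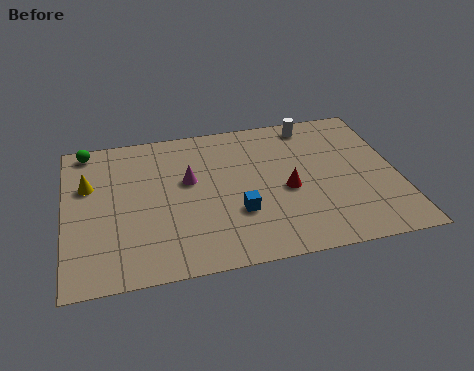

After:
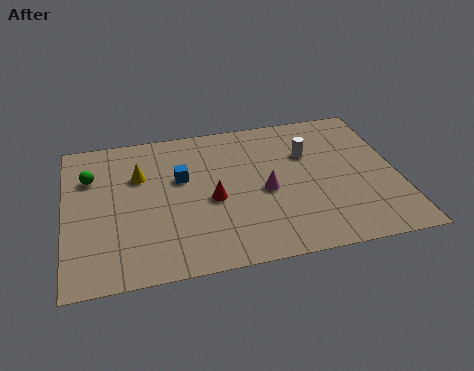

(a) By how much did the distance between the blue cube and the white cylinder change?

-0.7

They were about 6.0 units apart before and 5.3 after — 0.7 units closer together.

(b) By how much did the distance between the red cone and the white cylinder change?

+0.4

The distance was about 4.2 in the first image and 4.6 in the second, so they moved 0.4 units further apart.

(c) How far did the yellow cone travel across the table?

2.1

The yellow cone was near (1.0, 5.9) before and (3.1, 6.1) after, so it travelled √(2.1² + 0.2²) ≈ 2.1 units.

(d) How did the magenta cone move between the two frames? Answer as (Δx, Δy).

(3.1, -1.3)

The magenta cone was at about (5.1, 5.4) and moved to about (8.2, 4.1).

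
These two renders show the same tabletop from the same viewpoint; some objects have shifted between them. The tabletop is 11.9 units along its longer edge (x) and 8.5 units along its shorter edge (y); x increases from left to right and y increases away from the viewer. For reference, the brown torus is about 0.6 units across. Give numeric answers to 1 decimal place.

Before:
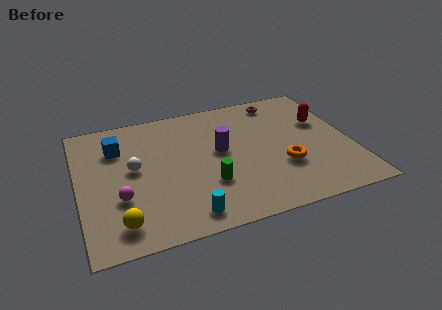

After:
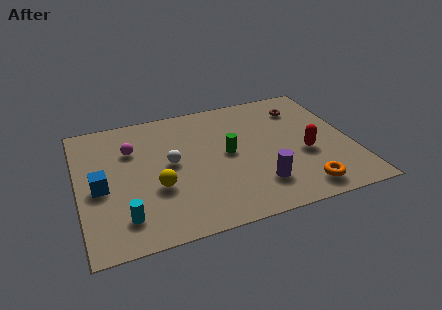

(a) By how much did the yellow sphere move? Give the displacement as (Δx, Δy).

(1.7, 1.7)

From the two frames, the yellow sphere sits at roughly (1.6, 1.4) before and (3.3, 3.1) after.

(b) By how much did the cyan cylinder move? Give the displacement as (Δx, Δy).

(-2.6, 0.6)

From the two frames, the cyan cylinder sits at roughly (4.4, 1.1) before and (1.8, 1.7) after.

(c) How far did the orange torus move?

1.8

The orange torus was near (8.8, 2.9) before and (9.4, 1.2) after, so it travelled √(0.6² + 1.7²) ≈ 1.8 units.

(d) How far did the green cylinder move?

2.0

The green cylinder was near (5.5, 2.7) before and (6.5, 4.4) after, so it travelled √(1.0² + 1.7²) ≈ 2.0 units.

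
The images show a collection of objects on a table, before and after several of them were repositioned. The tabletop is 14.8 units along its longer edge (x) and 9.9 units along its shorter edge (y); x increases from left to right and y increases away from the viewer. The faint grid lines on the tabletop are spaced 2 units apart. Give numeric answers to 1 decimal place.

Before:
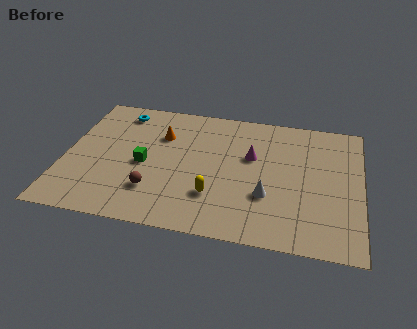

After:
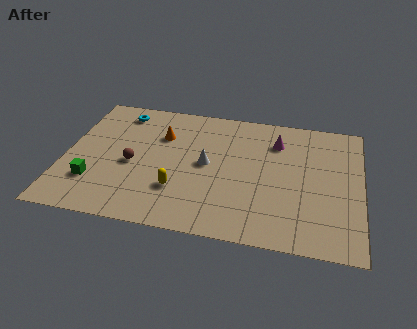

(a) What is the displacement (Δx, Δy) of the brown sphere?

(-1.2, 1.8)

The brown sphere started near (4.6, 2.6) and ended near (3.4, 4.4).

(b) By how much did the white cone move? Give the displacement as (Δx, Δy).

(-3.1, 1.8)

From the two frames, the white cone sits at roughly (10.2, 3.3) before and (7.1, 5.1) after.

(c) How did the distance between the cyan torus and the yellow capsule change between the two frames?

-1.2

The distance was about 7.6 in the first image and 6.4 in the second, so they moved 1.2 units closer together.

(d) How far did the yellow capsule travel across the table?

1.8

From (7.6, 2.8) to (5.8, 2.9), the yellow capsule covered √(1.8² + 0.1²) ≈ 1.8 units.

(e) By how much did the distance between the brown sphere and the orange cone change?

-1.5

They were about 4.3 units apart before and 2.8 after — 1.5 units closer together.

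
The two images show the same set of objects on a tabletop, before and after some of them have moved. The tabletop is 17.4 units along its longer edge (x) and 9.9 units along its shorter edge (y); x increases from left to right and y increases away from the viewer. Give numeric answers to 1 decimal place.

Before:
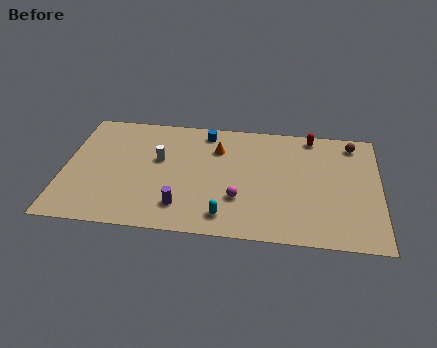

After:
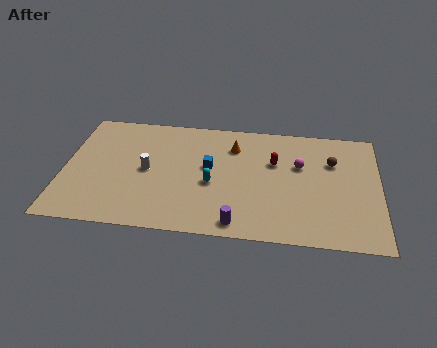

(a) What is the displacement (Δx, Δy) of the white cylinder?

(-0.6, -1.0)

The white cylinder was at about (5.2, 5.9) and moved to about (4.6, 4.9).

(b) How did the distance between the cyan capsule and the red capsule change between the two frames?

-4.6

Before: roughly 8.6 units apart; after: 4.0. That's 4.6 units closer together.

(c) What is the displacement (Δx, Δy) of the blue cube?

(0.3, -3.0)

The blue cube was at about (7.7, 8.6) and moved to about (8.0, 5.6).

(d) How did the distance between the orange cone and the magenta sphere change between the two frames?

-0.4

Before: roughly 4.3 units apart; after: 3.9. That's 0.4 units closer together.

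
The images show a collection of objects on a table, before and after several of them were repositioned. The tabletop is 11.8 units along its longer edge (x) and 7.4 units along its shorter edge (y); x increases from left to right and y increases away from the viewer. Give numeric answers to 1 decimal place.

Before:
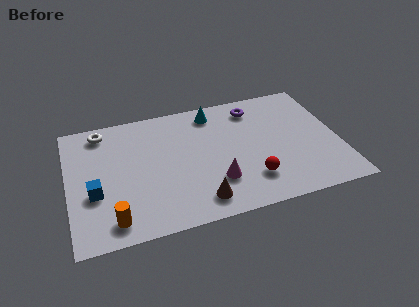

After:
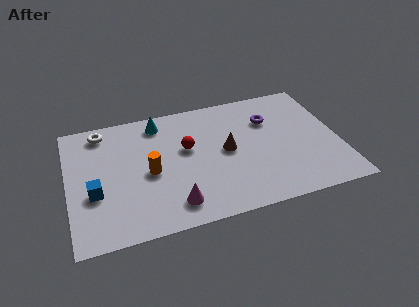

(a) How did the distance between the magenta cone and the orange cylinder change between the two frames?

-2.3

They were about 4.6 units apart before and 2.3 after — 2.3 units closer together.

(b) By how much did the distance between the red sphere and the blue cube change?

-2.4

The distance was about 6.8 in the first image and 4.4 in the second, so they moved 2.4 units closer together.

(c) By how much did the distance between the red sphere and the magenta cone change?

+1.7

Before: roughly 1.5 units apart; after: 3.2. That's 1.7 units further apart.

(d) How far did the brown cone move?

3.0

From (5.5, 1.2) to (6.9, 3.8), the brown cone covered √(1.4² + 2.6²) ≈ 3.0 units.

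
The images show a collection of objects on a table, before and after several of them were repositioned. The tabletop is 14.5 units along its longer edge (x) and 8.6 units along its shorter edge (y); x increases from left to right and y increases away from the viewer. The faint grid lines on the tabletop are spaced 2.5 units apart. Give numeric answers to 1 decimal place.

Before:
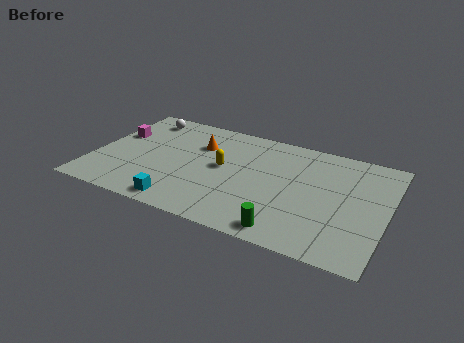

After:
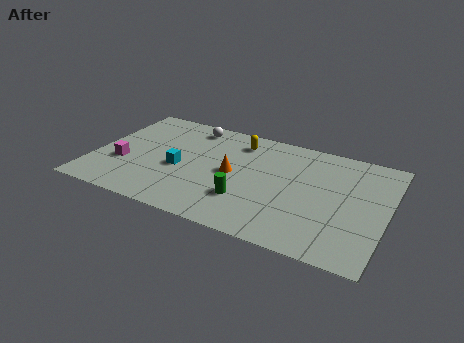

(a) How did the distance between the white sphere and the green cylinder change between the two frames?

-4.3

The distance was about 10.3 in the first image and 6.0 in the second, so they moved 4.3 units closer together.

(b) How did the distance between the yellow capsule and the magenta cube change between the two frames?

+1.1

Before: roughly 5.6 units apart; after: 6.7. That's 1.1 units further apart.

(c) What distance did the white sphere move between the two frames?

2.5

The white sphere was near (1.9, 7.3) before and (4.4, 7.4) after, so it travelled √(2.5² + 0.1²) ≈ 2.5 units.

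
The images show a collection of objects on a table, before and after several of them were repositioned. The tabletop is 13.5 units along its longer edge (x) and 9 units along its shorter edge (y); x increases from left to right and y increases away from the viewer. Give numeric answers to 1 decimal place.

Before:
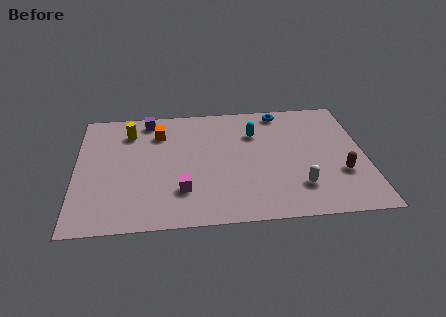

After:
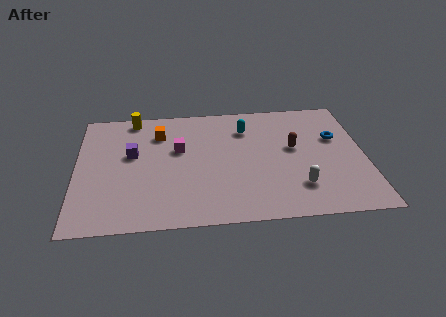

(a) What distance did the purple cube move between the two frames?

2.7

The purple cube was near (3.4, 7.9) before and (2.6, 5.3) after, so it travelled √(0.8² + 2.6²) ≈ 2.7 units.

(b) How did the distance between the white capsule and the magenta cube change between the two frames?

+1.0

They were about 5.4 units apart before and 6.4 after — 1.0 units further apart.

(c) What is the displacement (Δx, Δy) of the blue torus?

(2.5, -2.3)

From the two frames, the blue torus sits at roughly (9.7, 8.0) before and (12.2, 5.7) after.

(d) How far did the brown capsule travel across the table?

3.0

The brown capsule was near (12.3, 3.0) before and (10.2, 5.1) after, so it travelled √(2.1² + 2.1²) ≈ 3.0 units.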